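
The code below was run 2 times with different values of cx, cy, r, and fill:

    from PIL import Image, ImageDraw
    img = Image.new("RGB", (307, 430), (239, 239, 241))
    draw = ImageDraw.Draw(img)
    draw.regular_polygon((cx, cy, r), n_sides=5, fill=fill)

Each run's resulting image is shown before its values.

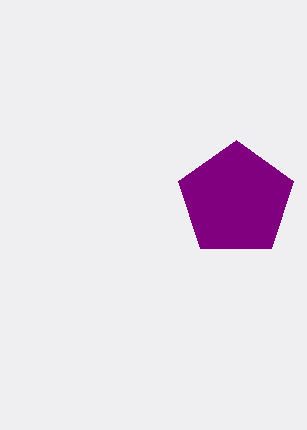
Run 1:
cx = 236; cy = 200; r = 60; fill = 'purple'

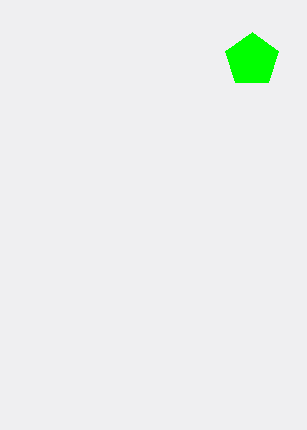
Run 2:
cx = 252; cy = 60; r = 28; fill = 'lime'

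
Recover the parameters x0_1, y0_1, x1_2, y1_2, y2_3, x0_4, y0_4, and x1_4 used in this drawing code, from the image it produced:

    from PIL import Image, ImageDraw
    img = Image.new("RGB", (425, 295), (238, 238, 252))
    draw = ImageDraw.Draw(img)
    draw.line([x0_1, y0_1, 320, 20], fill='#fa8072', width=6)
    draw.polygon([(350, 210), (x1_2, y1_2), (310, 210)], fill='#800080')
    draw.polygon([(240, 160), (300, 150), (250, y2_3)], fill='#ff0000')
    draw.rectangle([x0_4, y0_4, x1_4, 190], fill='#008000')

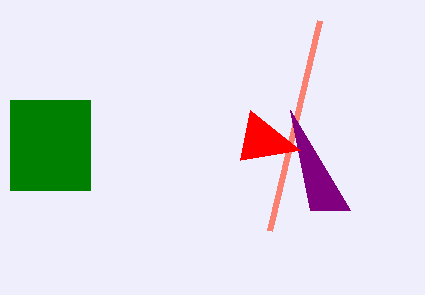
x0_1 = 270
y0_1 = 230
x1_2 = 290
y1_2 = 110
y2_3 = 110
x0_4 = 10
y0_4 = 100
x1_4 = 90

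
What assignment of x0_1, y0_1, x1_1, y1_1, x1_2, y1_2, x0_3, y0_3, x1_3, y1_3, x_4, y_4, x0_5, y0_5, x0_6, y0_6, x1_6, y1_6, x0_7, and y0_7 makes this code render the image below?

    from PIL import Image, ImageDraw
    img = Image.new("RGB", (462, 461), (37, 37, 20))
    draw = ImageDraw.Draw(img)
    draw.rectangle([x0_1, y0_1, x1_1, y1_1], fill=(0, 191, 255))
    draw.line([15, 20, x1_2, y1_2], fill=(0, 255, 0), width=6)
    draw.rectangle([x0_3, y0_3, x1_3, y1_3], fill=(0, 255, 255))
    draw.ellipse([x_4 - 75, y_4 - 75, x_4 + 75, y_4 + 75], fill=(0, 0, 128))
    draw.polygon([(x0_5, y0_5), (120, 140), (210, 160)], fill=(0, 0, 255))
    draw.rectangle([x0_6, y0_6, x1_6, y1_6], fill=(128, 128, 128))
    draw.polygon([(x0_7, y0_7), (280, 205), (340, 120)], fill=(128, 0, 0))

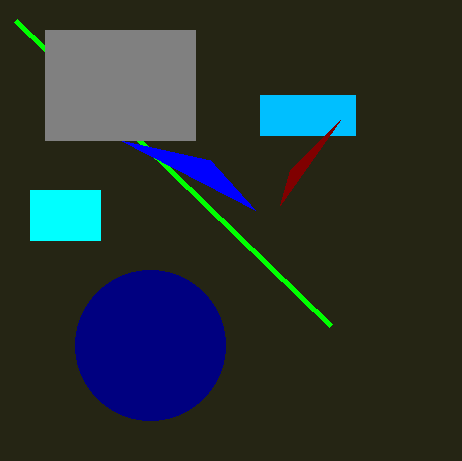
x0_1 = 260, y0_1 = 95, x1_1 = 355, y1_1 = 135, x1_2 = 330, y1_2 = 325, x0_3 = 30, y0_3 = 190, x1_3 = 100, y1_3 = 240, x_4 = 150, y_4 = 345, x0_5 = 255, y0_5 = 210, x0_6 = 45, y0_6 = 30, x1_6 = 195, y1_6 = 140, x0_7 = 290, y0_7 = 170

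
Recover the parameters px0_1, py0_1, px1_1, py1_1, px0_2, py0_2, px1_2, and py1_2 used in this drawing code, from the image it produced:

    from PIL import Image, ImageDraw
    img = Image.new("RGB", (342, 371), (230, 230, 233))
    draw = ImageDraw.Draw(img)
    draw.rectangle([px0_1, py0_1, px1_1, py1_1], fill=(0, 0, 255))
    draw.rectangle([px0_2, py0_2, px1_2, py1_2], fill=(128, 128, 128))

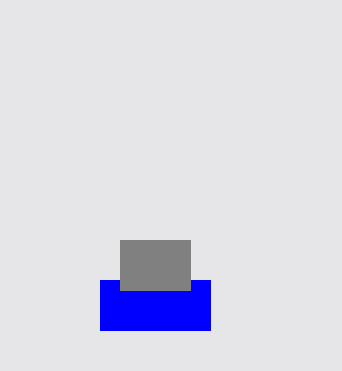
px0_1 = 100, py0_1 = 280, px1_1 = 210, py1_1 = 330, px0_2 = 120, py0_2 = 240, px1_2 = 190, py1_2 = 290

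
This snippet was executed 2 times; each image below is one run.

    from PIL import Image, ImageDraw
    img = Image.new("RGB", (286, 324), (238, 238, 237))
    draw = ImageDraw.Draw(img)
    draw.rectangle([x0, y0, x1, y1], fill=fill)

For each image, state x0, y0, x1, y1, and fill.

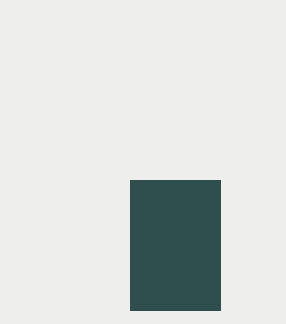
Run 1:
x0 = 130, y0 = 180, x1 = 220, y1 = 310, fill = 'darkslategray'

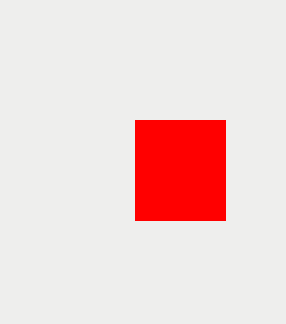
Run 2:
x0 = 135; y0 = 120; x1 = 225; y1 = 220; fill = 'red'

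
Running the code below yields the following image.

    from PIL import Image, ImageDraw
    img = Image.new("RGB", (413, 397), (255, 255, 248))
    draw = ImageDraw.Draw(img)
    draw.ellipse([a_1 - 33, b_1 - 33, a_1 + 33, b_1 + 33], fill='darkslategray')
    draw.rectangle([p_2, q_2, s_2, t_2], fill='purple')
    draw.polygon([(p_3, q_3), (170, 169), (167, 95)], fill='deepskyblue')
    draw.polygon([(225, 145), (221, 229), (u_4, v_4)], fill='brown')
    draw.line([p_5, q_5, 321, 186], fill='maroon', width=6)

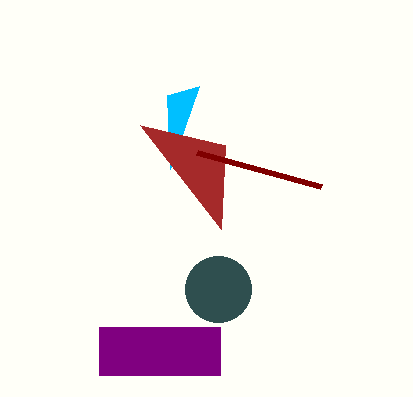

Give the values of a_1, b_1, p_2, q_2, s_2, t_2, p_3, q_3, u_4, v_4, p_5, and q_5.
a_1 = 218
b_1 = 289
p_2 = 99
q_2 = 327
s_2 = 220
t_2 = 375
p_3 = 199
q_3 = 86
u_4 = 140
v_4 = 125
p_5 = 197
q_5 = 152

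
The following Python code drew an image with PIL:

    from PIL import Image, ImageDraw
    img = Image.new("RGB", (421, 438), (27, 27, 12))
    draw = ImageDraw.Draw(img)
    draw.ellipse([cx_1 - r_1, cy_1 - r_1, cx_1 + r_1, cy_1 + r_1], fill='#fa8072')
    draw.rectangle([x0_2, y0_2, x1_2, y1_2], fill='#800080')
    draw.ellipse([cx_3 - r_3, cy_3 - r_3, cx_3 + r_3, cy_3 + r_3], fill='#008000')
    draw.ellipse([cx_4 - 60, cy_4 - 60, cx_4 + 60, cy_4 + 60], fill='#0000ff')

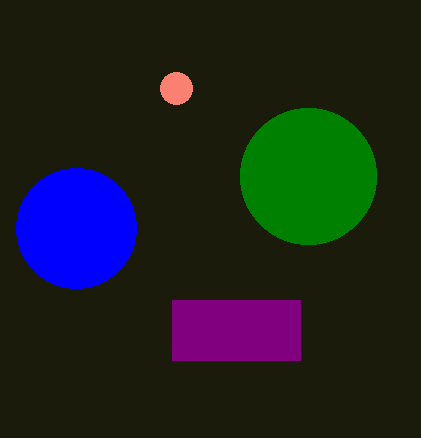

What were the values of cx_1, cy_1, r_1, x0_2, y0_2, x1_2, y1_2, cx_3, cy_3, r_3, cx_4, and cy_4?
cx_1 = 176, cy_1 = 88, r_1 = 16, x0_2 = 172, y0_2 = 300, x1_2 = 300, y1_2 = 360, cx_3 = 308, cy_3 = 176, r_3 = 68, cx_4 = 76, cy_4 = 228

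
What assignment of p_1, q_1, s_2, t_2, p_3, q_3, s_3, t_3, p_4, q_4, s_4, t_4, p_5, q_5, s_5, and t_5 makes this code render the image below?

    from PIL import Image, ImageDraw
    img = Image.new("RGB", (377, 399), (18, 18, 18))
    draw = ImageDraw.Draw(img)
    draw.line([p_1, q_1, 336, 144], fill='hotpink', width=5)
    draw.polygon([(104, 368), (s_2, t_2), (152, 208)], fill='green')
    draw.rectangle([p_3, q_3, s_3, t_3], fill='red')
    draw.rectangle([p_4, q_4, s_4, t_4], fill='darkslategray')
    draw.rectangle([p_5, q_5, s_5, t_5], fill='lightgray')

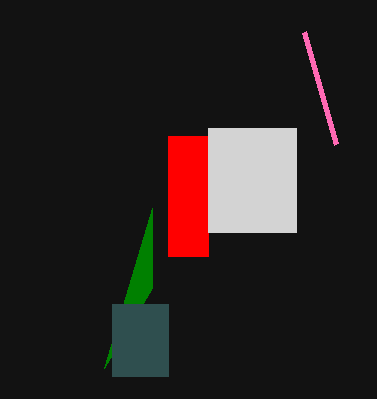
p_1 = 304; q_1 = 32; s_2 = 152; t_2 = 288; p_3 = 168; q_3 = 136; s_3 = 208; t_3 = 256; p_4 = 112; q_4 = 304; s_4 = 168; t_4 = 376; p_5 = 208; q_5 = 128; s_5 = 296; t_5 = 232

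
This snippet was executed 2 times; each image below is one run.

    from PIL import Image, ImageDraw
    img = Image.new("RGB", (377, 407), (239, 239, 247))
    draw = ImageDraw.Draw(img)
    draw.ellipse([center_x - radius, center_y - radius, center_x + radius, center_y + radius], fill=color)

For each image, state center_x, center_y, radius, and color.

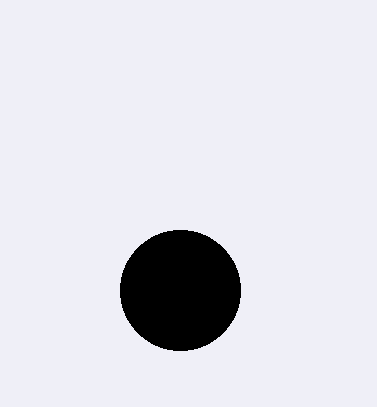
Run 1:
center_x = 180, center_y = 290, radius = 60, color = 'black'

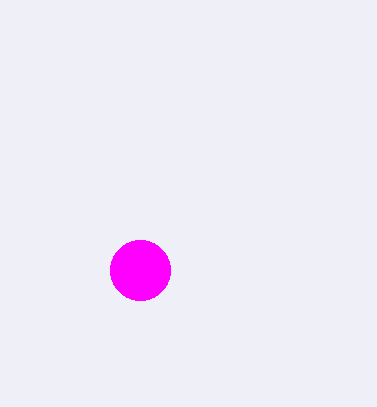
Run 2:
center_x = 140, center_y = 270, radius = 30, color = 'magenta'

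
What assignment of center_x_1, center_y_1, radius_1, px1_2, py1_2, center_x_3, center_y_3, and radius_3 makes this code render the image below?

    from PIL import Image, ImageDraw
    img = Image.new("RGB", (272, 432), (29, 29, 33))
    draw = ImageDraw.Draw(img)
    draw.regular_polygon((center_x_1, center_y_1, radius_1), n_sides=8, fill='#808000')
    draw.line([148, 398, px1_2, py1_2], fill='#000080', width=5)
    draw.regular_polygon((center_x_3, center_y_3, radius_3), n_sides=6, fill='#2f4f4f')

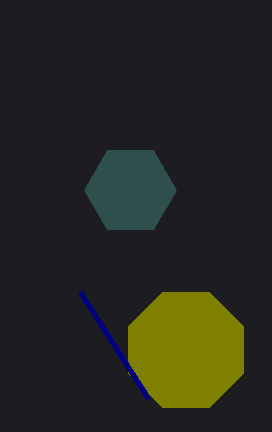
center_x_1 = 186, center_y_1 = 350, radius_1 = 62, px1_2 = 80, py1_2 = 292, center_x_3 = 130, center_y_3 = 190, radius_3 = 46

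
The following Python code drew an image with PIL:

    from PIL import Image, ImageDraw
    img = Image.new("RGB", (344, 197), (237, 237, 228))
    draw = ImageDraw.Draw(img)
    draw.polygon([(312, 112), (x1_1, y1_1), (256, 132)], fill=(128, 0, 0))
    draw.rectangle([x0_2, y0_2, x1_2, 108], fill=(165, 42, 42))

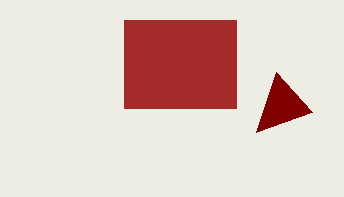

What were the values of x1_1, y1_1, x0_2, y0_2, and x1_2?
x1_1 = 276; y1_1 = 72; x0_2 = 124; y0_2 = 20; x1_2 = 236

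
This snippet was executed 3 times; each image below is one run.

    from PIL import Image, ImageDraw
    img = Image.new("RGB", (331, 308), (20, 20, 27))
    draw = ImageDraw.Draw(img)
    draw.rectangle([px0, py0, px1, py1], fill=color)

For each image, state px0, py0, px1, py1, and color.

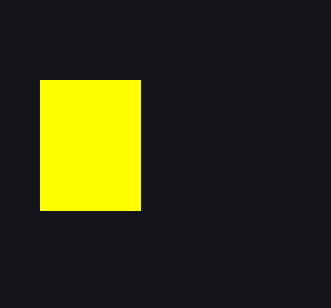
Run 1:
px0 = 40
py0 = 80
px1 = 140
py1 = 210
color = 'yellow'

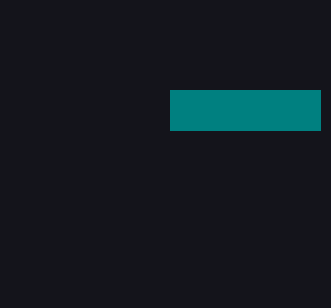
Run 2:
px0 = 170
py0 = 90
px1 = 320
py1 = 130
color = 'teal'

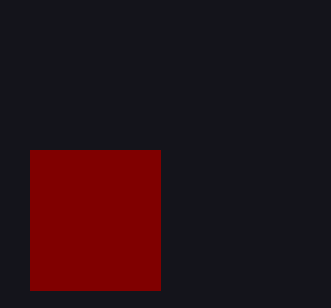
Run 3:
px0 = 30; py0 = 150; px1 = 160; py1 = 290; color = 'maroon'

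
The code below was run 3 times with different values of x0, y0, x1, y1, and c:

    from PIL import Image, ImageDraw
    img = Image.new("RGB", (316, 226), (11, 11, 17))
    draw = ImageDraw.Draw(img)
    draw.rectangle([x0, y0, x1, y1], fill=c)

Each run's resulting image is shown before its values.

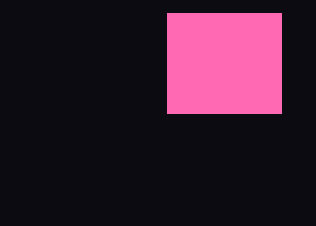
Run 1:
x0 = 167; y0 = 13; x1 = 281; y1 = 113; c = 'hotpink'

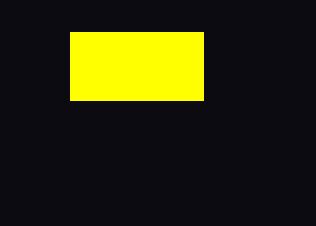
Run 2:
x0 = 70, y0 = 32, x1 = 203, y1 = 100, c = 'yellow'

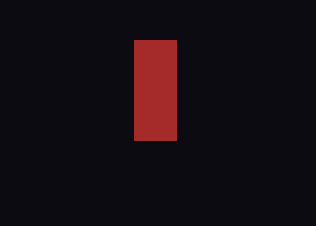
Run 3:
x0 = 134
y0 = 40
x1 = 176
y1 = 140
c = 'brown'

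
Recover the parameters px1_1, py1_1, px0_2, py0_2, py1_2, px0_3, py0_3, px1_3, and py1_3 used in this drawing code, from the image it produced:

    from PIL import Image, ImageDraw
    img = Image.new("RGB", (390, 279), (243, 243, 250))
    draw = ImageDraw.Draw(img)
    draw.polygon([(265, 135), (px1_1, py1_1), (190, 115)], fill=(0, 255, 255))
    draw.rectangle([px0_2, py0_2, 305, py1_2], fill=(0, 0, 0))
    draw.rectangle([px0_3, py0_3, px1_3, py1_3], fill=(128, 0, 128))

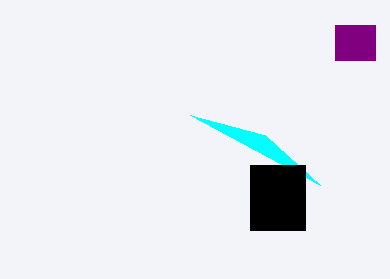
px1_1 = 320, py1_1 = 185, px0_2 = 250, py0_2 = 165, py1_2 = 230, px0_3 = 335, py0_3 = 25, px1_3 = 375, py1_3 = 60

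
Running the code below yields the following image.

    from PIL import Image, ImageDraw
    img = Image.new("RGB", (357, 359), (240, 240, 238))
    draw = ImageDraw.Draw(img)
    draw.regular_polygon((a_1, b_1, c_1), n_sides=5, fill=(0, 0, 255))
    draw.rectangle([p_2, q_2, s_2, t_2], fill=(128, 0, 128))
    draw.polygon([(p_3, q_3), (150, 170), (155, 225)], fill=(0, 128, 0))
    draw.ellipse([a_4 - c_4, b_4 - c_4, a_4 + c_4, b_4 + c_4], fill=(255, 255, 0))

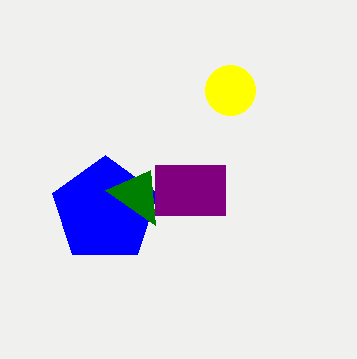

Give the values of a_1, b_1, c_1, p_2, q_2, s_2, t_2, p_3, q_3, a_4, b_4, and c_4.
a_1 = 105; b_1 = 210; c_1 = 55; p_2 = 155; q_2 = 165; s_2 = 225; t_2 = 215; p_3 = 105; q_3 = 190; a_4 = 230; b_4 = 90; c_4 = 25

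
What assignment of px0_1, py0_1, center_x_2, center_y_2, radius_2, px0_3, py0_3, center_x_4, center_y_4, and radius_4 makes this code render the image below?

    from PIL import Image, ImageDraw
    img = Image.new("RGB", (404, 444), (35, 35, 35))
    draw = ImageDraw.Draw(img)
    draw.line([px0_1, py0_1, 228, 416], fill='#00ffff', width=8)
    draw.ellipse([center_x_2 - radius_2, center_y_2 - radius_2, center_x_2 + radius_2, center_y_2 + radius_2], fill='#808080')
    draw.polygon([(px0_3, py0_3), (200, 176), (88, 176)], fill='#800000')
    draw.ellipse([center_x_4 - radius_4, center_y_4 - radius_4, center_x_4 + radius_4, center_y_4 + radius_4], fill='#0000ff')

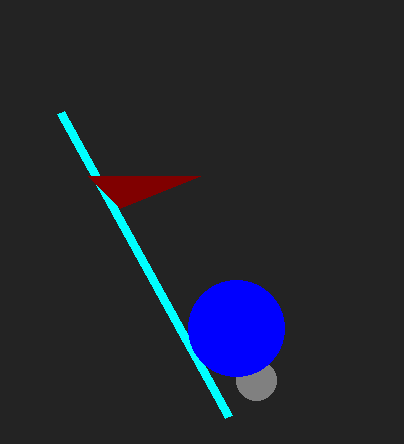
px0_1 = 60
py0_1 = 112
center_x_2 = 256
center_y_2 = 380
radius_2 = 20
px0_3 = 120
py0_3 = 208
center_x_4 = 236
center_y_4 = 328
radius_4 = 48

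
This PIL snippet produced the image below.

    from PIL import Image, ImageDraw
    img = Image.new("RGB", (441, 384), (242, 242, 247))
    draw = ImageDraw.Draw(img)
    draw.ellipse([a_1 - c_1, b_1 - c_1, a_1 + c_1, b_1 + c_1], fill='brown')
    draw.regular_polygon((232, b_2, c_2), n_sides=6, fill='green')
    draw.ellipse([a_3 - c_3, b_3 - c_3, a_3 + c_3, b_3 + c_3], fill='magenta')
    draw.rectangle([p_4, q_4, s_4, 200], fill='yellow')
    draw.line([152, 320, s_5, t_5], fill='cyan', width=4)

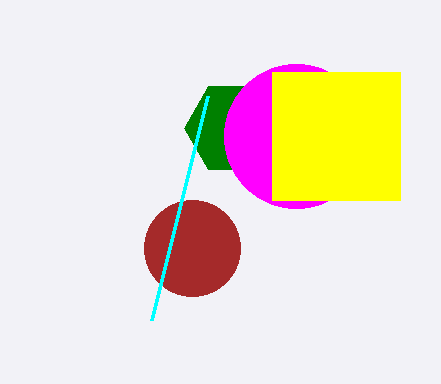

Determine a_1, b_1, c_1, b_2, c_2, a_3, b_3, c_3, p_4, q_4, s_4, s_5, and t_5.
a_1 = 192
b_1 = 248
c_1 = 48
b_2 = 128
c_2 = 48
a_3 = 296
b_3 = 136
c_3 = 72
p_4 = 272
q_4 = 72
s_4 = 400
s_5 = 208
t_5 = 96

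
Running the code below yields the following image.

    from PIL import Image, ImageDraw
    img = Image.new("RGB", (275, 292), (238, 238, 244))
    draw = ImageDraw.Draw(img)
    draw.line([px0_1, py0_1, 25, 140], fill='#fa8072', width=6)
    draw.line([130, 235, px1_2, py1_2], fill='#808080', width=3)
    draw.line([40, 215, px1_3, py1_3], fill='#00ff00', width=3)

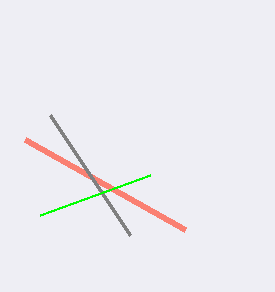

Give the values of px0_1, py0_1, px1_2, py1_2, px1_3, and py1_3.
px0_1 = 185
py0_1 = 230
px1_2 = 50
py1_2 = 115
px1_3 = 150
py1_3 = 175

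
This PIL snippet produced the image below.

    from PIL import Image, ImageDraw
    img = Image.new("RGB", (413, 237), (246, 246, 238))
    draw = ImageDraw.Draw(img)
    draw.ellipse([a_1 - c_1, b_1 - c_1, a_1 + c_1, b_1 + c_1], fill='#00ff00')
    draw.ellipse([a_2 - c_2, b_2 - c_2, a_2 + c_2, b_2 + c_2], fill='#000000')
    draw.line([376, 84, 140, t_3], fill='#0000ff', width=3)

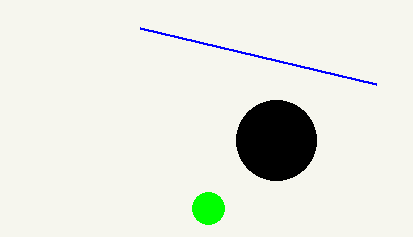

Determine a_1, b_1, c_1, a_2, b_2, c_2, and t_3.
a_1 = 208; b_1 = 208; c_1 = 16; a_2 = 276; b_2 = 140; c_2 = 40; t_3 = 28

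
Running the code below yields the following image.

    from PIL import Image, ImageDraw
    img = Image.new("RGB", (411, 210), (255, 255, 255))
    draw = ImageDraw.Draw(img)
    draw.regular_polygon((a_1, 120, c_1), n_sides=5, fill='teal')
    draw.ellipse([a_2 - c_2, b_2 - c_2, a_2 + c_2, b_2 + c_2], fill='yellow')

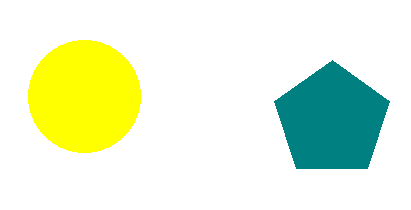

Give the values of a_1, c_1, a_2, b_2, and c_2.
a_1 = 332; c_1 = 60; a_2 = 84; b_2 = 96; c_2 = 56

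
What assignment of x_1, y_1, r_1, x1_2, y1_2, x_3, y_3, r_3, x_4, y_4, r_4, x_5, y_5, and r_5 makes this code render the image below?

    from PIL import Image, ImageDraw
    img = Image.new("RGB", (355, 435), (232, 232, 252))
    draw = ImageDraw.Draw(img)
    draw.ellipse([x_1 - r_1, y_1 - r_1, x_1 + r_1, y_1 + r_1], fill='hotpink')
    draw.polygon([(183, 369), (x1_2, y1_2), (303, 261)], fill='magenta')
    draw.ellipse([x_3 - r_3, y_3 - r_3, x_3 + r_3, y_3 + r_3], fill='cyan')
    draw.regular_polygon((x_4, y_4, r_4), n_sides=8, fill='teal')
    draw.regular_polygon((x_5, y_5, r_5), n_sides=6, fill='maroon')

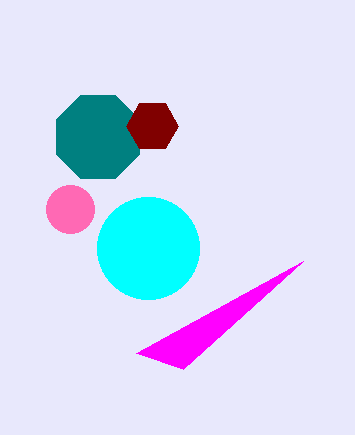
x_1 = 70, y_1 = 209, r_1 = 24, x1_2 = 136, y1_2 = 353, x_3 = 148, y_3 = 248, r_3 = 51, x_4 = 98, y_4 = 137, r_4 = 45, x_5 = 152, y_5 = 126, r_5 = 26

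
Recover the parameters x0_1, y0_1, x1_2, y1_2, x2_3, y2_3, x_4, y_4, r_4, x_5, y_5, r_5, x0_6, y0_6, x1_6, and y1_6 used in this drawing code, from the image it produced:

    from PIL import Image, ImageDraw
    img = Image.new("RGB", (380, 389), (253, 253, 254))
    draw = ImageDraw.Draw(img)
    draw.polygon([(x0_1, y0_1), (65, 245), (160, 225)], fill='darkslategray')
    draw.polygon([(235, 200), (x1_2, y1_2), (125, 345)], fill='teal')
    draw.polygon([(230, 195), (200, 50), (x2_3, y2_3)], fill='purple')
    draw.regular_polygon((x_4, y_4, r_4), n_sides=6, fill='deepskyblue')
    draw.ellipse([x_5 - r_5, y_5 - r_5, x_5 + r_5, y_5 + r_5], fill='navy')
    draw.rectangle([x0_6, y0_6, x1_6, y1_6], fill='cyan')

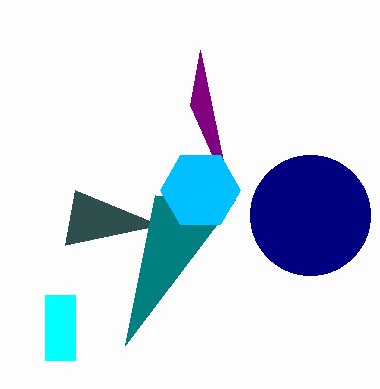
x0_1 = 75
y0_1 = 190
x1_2 = 155
y1_2 = 195
x2_3 = 190
y2_3 = 105
x_4 = 200
y_4 = 190
r_4 = 40
x_5 = 310
y_5 = 215
r_5 = 60
x0_6 = 45
y0_6 = 295
x1_6 = 75
y1_6 = 360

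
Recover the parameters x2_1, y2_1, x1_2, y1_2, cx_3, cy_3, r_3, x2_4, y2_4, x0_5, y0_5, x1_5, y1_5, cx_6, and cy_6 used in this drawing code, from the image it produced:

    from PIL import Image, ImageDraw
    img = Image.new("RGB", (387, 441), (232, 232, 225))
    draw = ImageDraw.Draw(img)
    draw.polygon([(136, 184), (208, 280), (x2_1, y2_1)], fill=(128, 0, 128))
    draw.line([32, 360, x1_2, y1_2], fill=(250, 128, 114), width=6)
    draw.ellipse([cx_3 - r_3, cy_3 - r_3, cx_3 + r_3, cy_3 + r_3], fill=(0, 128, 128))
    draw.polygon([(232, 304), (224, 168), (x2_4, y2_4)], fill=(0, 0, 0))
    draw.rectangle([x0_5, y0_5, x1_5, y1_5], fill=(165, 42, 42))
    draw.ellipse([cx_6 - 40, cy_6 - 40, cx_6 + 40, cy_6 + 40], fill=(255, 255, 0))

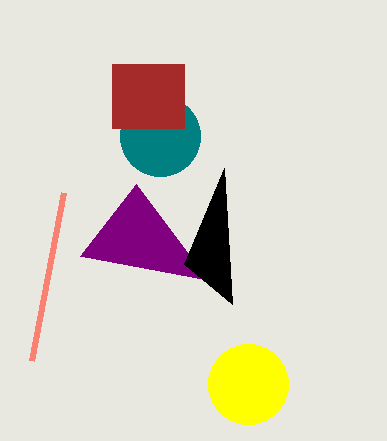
x2_1 = 80
y2_1 = 256
x1_2 = 64
y1_2 = 192
cx_3 = 160
cy_3 = 136
r_3 = 40
x2_4 = 184
y2_4 = 264
x0_5 = 112
y0_5 = 64
x1_5 = 184
y1_5 = 128
cx_6 = 248
cy_6 = 384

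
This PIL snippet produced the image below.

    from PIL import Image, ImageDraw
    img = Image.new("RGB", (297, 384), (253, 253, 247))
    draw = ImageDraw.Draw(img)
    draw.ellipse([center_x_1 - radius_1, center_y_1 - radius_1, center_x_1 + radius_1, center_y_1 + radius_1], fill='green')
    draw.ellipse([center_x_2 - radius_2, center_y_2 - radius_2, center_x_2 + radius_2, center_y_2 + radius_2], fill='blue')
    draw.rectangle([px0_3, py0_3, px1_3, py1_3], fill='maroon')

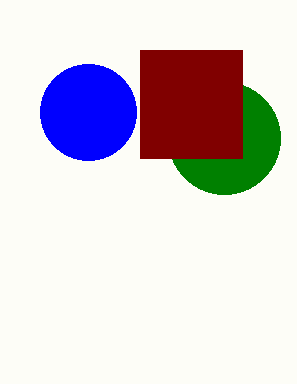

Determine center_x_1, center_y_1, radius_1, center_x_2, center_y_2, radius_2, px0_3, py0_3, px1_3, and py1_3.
center_x_1 = 224, center_y_1 = 138, radius_1 = 56, center_x_2 = 88, center_y_2 = 112, radius_2 = 48, px0_3 = 140, py0_3 = 50, px1_3 = 242, py1_3 = 158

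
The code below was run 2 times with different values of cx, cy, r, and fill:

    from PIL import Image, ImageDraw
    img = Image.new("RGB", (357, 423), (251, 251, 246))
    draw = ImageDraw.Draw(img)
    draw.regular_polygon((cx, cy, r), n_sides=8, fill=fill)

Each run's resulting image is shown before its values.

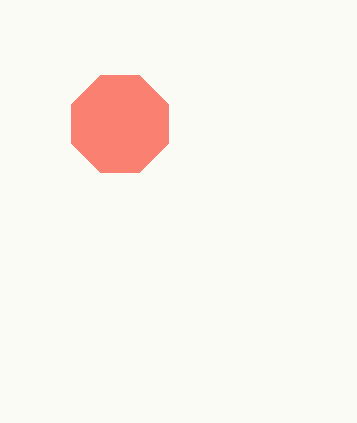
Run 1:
cx = 120, cy = 124, r = 52, fill = 'salmon'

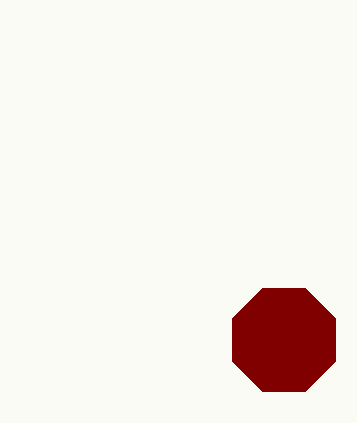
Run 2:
cx = 284; cy = 340; r = 56; fill = 'maroon'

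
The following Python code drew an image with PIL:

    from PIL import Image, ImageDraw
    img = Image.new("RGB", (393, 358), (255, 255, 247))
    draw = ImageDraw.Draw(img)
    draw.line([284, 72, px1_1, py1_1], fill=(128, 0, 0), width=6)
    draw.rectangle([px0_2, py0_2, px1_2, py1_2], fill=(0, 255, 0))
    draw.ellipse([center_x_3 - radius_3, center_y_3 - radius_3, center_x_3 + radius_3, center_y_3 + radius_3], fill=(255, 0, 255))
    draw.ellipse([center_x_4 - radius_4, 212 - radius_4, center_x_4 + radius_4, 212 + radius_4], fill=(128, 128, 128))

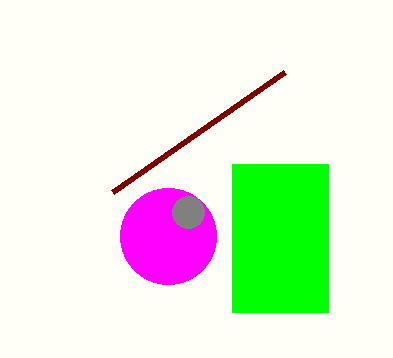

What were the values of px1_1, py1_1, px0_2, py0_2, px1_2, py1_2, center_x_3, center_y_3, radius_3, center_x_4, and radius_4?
px1_1 = 112; py1_1 = 192; px0_2 = 232; py0_2 = 164; px1_2 = 328; py1_2 = 312; center_x_3 = 168; center_y_3 = 236; radius_3 = 48; center_x_4 = 188; radius_4 = 16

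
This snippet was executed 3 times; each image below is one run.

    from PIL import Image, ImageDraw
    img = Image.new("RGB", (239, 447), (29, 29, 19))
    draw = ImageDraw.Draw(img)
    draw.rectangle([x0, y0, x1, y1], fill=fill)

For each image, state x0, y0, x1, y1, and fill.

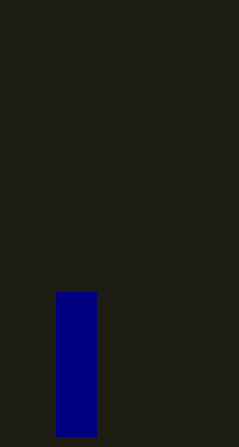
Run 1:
x0 = 56, y0 = 292, x1 = 96, y1 = 436, fill = 'navy'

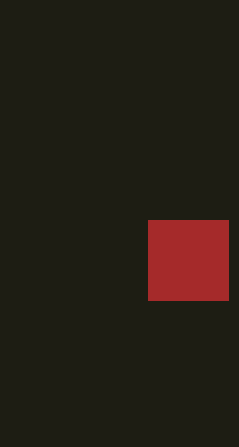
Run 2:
x0 = 148; y0 = 220; x1 = 228; y1 = 300; fill = 'brown'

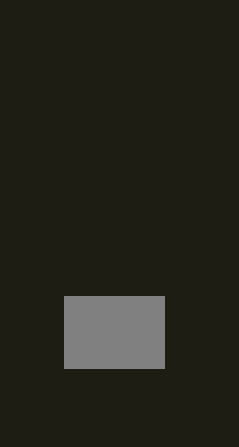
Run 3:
x0 = 64
y0 = 296
x1 = 164
y1 = 368
fill = 'gray'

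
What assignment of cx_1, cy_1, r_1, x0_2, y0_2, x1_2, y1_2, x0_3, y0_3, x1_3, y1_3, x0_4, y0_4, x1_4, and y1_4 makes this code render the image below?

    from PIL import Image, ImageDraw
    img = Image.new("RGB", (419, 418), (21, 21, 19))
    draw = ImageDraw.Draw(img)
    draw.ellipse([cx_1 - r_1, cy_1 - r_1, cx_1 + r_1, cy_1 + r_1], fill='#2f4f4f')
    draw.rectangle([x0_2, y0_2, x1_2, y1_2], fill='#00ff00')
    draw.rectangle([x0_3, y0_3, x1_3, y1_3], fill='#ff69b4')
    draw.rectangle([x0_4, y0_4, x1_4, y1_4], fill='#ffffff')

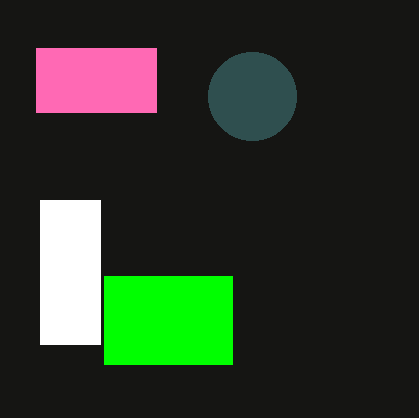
cx_1 = 252; cy_1 = 96; r_1 = 44; x0_2 = 104; y0_2 = 276; x1_2 = 232; y1_2 = 364; x0_3 = 36; y0_3 = 48; x1_3 = 156; y1_3 = 112; x0_4 = 40; y0_4 = 200; x1_4 = 100; y1_4 = 344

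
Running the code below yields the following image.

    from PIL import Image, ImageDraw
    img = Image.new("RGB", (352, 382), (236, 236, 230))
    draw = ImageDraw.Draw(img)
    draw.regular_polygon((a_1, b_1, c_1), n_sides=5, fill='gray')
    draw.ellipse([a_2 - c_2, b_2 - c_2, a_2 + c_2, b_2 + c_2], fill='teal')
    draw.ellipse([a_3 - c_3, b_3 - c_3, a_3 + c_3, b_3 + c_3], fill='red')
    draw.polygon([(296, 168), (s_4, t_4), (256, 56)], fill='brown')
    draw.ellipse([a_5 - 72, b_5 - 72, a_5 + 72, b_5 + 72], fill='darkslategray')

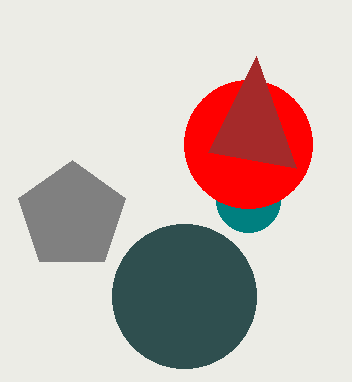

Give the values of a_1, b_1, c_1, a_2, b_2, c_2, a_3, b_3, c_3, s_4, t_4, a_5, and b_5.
a_1 = 72; b_1 = 216; c_1 = 56; a_2 = 248; b_2 = 200; c_2 = 32; a_3 = 248; b_3 = 144; c_3 = 64; s_4 = 208; t_4 = 152; a_5 = 184; b_5 = 296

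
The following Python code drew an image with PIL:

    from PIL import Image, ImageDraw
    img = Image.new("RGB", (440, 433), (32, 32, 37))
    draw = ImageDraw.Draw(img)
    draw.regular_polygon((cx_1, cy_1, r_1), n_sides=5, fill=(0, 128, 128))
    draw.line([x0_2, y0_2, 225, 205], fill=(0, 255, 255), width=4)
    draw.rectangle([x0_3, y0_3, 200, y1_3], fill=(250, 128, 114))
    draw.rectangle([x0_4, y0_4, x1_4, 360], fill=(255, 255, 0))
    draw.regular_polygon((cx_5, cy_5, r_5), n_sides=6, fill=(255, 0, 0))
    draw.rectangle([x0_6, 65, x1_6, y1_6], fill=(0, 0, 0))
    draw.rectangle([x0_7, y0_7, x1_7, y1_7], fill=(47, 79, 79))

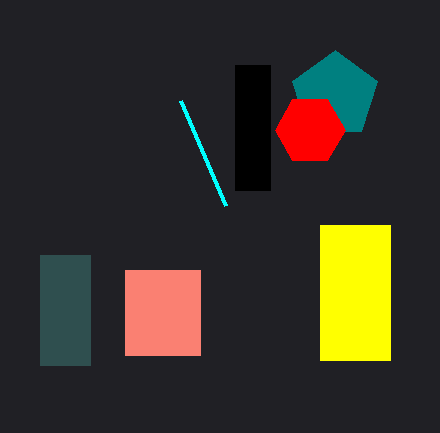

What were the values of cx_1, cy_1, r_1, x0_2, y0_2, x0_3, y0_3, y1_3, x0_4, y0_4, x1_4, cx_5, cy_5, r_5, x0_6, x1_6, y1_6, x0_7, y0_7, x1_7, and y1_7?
cx_1 = 335; cy_1 = 95; r_1 = 45; x0_2 = 180; y0_2 = 100; x0_3 = 125; y0_3 = 270; y1_3 = 355; x0_4 = 320; y0_4 = 225; x1_4 = 390; cx_5 = 310; cy_5 = 130; r_5 = 35; x0_6 = 235; x1_6 = 270; y1_6 = 190; x0_7 = 40; y0_7 = 255; x1_7 = 90; y1_7 = 365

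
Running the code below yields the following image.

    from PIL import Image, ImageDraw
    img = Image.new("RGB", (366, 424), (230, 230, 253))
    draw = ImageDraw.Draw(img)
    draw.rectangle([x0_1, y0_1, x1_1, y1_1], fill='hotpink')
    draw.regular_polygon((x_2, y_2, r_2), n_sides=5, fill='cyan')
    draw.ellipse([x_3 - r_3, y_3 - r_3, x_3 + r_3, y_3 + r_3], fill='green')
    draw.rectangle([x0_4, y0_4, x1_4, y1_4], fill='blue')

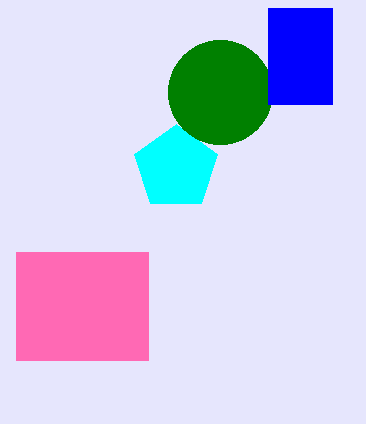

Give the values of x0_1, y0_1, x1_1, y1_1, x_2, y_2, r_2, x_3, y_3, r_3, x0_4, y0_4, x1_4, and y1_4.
x0_1 = 16
y0_1 = 252
x1_1 = 148
y1_1 = 360
x_2 = 176
y_2 = 168
r_2 = 44
x_3 = 220
y_3 = 92
r_3 = 52
x0_4 = 268
y0_4 = 8
x1_4 = 332
y1_4 = 104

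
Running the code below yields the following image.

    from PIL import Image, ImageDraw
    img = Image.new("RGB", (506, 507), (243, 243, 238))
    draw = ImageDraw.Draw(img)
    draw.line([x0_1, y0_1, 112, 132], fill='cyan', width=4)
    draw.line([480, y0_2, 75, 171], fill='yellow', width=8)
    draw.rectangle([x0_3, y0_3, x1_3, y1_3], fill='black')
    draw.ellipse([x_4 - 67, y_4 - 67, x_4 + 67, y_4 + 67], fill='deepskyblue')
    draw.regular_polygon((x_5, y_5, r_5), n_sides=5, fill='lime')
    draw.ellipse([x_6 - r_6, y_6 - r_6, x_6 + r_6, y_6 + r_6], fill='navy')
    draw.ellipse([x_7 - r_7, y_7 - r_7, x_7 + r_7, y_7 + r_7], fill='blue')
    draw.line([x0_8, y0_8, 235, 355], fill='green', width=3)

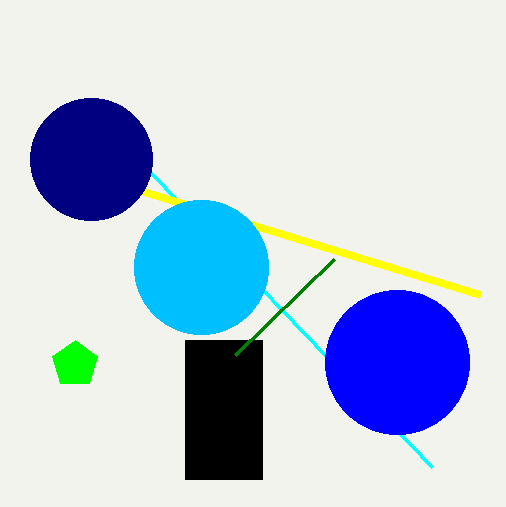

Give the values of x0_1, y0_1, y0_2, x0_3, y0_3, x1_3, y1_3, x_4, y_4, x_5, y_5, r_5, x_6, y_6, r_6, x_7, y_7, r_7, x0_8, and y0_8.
x0_1 = 432; y0_1 = 467; y0_2 = 295; x0_3 = 185; y0_3 = 340; x1_3 = 262; y1_3 = 479; x_4 = 201; y_4 = 267; x_5 = 75; y_5 = 364; r_5 = 24; x_6 = 91; y_6 = 159; r_6 = 61; x_7 = 397; y_7 = 362; r_7 = 72; x0_8 = 334; y0_8 = 259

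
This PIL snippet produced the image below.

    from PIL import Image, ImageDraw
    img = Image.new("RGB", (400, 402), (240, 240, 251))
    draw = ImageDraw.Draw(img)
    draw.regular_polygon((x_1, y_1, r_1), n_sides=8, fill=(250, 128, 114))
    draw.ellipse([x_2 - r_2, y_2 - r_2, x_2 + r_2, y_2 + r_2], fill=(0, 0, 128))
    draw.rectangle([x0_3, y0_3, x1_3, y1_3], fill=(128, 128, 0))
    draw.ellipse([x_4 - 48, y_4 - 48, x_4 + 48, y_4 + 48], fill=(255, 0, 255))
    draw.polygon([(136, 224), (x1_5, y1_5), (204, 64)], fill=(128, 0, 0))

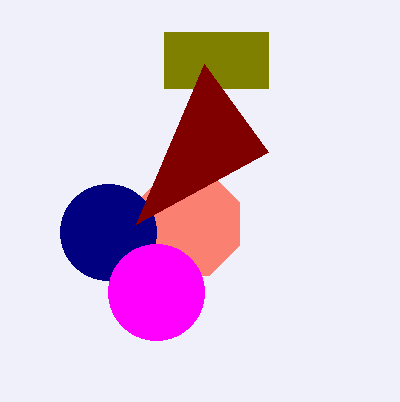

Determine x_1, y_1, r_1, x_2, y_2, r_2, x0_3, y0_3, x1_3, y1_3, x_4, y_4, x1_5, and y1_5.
x_1 = 188
y_1 = 224
r_1 = 56
x_2 = 108
y_2 = 232
r_2 = 48
x0_3 = 164
y0_3 = 32
x1_3 = 268
y1_3 = 88
x_4 = 156
y_4 = 292
x1_5 = 268
y1_5 = 152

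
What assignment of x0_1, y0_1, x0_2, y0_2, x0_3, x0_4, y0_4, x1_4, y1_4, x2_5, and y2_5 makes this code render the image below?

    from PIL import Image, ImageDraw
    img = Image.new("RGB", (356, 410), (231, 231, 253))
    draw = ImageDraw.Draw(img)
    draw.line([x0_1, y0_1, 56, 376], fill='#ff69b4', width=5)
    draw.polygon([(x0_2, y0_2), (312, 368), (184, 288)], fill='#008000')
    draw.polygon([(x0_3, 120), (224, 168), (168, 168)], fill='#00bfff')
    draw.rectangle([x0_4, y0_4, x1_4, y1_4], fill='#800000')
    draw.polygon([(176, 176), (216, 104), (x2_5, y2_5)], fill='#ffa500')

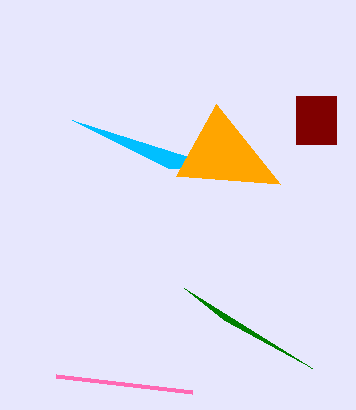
x0_1 = 192, y0_1 = 392, x0_2 = 224, y0_2 = 320, x0_3 = 72, x0_4 = 296, y0_4 = 96, x1_4 = 336, y1_4 = 144, x2_5 = 280, y2_5 = 184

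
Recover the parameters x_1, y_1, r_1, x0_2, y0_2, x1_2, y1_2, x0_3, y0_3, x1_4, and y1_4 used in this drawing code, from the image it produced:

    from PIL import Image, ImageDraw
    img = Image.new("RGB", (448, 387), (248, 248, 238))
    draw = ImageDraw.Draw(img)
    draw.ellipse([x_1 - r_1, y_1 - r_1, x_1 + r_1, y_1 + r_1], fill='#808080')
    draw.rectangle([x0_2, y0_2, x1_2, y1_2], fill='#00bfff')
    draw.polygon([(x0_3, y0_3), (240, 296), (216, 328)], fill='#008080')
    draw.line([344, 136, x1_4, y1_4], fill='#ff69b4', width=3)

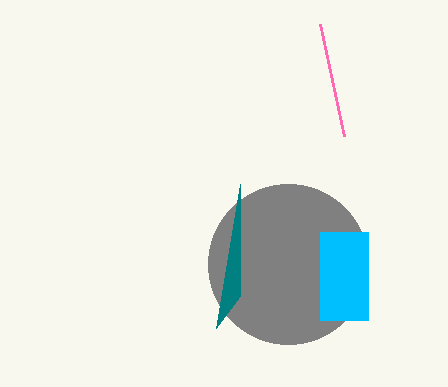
x_1 = 288; y_1 = 264; r_1 = 80; x0_2 = 320; y0_2 = 232; x1_2 = 368; y1_2 = 320; x0_3 = 240; y0_3 = 184; x1_4 = 320; y1_4 = 24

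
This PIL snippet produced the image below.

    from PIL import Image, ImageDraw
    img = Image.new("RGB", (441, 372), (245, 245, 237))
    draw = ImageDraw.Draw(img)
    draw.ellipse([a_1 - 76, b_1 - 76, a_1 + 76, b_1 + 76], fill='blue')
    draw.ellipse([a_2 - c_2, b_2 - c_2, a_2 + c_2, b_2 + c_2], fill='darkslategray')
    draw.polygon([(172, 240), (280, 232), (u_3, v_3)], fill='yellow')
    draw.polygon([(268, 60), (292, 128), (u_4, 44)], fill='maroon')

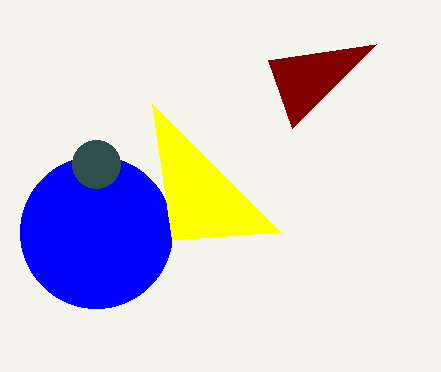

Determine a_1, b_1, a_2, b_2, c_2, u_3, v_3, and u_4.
a_1 = 96
b_1 = 232
a_2 = 96
b_2 = 164
c_2 = 24
u_3 = 152
v_3 = 104
u_4 = 376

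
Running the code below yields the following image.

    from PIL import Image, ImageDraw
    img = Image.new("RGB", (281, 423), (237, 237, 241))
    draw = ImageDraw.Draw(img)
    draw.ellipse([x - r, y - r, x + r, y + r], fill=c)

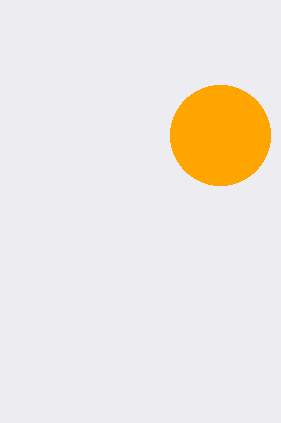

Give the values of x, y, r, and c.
x = 220
y = 135
r = 50
c = 'orange'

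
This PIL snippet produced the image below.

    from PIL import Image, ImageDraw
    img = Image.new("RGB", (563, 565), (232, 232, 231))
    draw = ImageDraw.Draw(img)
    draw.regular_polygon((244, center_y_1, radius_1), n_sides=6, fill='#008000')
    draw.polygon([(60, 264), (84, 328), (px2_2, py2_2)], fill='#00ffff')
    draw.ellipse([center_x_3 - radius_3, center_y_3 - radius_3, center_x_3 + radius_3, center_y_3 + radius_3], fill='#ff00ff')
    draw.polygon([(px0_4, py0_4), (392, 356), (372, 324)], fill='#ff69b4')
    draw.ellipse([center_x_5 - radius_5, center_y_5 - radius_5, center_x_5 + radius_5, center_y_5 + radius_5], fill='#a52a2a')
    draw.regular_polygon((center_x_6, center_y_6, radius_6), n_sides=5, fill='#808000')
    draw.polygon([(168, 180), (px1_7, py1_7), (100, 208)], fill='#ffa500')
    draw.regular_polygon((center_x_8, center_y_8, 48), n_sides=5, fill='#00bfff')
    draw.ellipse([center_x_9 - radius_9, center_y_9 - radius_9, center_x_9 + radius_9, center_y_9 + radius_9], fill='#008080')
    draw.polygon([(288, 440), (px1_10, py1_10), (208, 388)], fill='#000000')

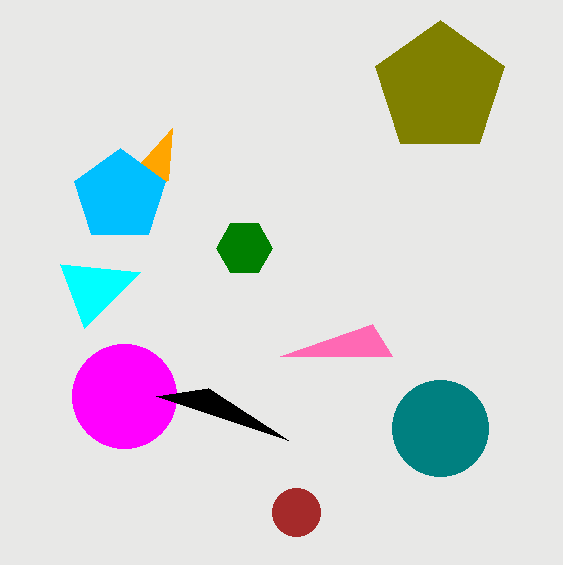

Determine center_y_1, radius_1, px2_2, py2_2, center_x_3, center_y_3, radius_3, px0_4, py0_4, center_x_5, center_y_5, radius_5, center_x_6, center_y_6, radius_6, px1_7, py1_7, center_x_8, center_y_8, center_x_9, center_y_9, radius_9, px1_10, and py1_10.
center_y_1 = 248
radius_1 = 28
px2_2 = 140
py2_2 = 272
center_x_3 = 124
center_y_3 = 396
radius_3 = 52
px0_4 = 280
py0_4 = 356
center_x_5 = 296
center_y_5 = 512
radius_5 = 24
center_x_6 = 440
center_y_6 = 88
radius_6 = 68
px1_7 = 172
py1_7 = 128
center_x_8 = 120
center_y_8 = 196
center_x_9 = 440
center_y_9 = 428
radius_9 = 48
px1_10 = 156
py1_10 = 396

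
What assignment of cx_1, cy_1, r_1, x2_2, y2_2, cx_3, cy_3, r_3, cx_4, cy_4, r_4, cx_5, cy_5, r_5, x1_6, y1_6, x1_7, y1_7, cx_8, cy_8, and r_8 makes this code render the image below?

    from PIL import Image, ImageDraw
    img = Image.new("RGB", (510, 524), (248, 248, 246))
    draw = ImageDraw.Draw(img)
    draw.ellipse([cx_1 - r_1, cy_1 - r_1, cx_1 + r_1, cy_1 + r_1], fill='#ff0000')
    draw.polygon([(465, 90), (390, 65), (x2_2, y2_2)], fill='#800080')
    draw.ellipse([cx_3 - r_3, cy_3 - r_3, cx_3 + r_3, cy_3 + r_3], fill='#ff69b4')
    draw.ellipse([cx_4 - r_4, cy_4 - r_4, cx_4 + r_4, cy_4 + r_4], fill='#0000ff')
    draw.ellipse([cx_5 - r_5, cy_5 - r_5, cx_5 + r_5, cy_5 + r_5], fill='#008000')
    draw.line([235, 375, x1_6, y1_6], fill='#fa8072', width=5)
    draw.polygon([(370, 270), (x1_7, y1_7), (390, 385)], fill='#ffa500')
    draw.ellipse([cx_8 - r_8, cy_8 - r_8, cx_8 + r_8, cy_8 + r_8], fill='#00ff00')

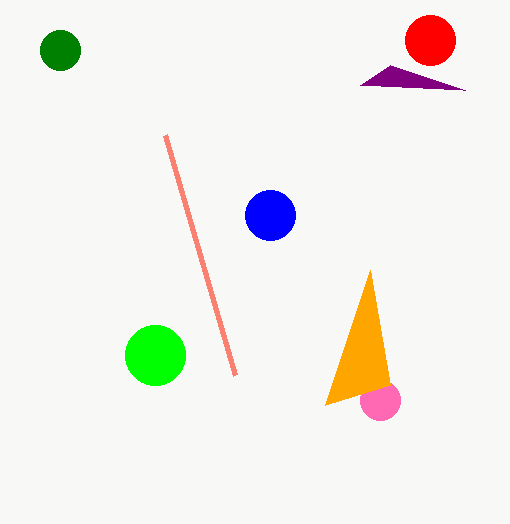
cx_1 = 430, cy_1 = 40, r_1 = 25, x2_2 = 360, y2_2 = 85, cx_3 = 380, cy_3 = 400, r_3 = 20, cx_4 = 270, cy_4 = 215, r_4 = 25, cx_5 = 60, cy_5 = 50, r_5 = 20, x1_6 = 165, y1_6 = 135, x1_7 = 325, y1_7 = 405, cx_8 = 155, cy_8 = 355, r_8 = 30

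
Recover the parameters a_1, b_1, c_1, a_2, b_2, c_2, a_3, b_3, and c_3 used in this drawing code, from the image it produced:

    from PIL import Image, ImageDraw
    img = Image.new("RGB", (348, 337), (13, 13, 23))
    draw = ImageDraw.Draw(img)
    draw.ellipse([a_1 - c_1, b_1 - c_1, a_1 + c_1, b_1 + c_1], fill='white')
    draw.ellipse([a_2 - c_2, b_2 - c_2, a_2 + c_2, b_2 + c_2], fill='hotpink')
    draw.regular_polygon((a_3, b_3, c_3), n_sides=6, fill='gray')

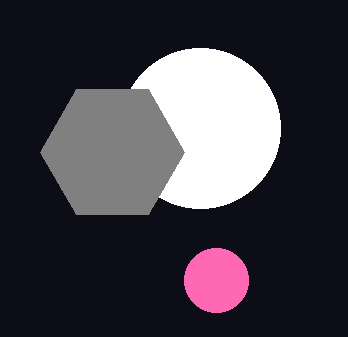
a_1 = 200, b_1 = 128, c_1 = 80, a_2 = 216, b_2 = 280, c_2 = 32, a_3 = 112, b_3 = 152, c_3 = 72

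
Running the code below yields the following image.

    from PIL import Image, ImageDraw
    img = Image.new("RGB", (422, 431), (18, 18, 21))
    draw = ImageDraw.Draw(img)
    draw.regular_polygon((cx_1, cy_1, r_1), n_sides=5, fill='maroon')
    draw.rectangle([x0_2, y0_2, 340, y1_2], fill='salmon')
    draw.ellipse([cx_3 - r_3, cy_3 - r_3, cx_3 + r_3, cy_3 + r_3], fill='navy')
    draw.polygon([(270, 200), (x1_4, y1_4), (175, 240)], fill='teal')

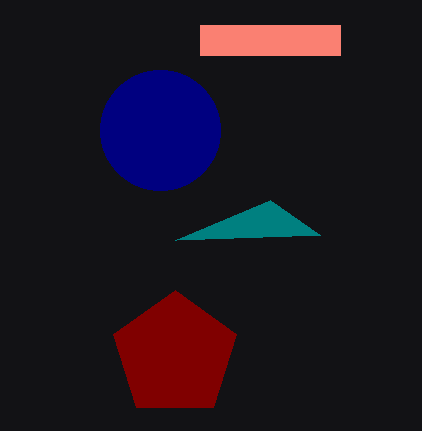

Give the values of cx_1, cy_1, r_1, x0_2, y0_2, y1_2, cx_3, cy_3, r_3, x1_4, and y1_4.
cx_1 = 175, cy_1 = 355, r_1 = 65, x0_2 = 200, y0_2 = 25, y1_2 = 55, cx_3 = 160, cy_3 = 130, r_3 = 60, x1_4 = 320, y1_4 = 235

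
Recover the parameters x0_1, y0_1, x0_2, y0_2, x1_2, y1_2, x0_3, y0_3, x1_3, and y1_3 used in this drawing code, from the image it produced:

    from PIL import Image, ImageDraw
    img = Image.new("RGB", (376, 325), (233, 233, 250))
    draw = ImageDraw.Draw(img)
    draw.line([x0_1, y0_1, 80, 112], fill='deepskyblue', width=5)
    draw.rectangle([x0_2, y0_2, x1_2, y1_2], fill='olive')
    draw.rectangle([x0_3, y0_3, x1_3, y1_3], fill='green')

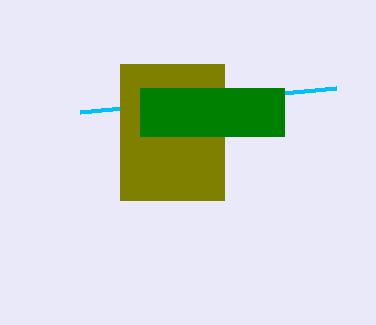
x0_1 = 336; y0_1 = 88; x0_2 = 120; y0_2 = 64; x1_2 = 224; y1_2 = 200; x0_3 = 140; y0_3 = 88; x1_3 = 284; y1_3 = 136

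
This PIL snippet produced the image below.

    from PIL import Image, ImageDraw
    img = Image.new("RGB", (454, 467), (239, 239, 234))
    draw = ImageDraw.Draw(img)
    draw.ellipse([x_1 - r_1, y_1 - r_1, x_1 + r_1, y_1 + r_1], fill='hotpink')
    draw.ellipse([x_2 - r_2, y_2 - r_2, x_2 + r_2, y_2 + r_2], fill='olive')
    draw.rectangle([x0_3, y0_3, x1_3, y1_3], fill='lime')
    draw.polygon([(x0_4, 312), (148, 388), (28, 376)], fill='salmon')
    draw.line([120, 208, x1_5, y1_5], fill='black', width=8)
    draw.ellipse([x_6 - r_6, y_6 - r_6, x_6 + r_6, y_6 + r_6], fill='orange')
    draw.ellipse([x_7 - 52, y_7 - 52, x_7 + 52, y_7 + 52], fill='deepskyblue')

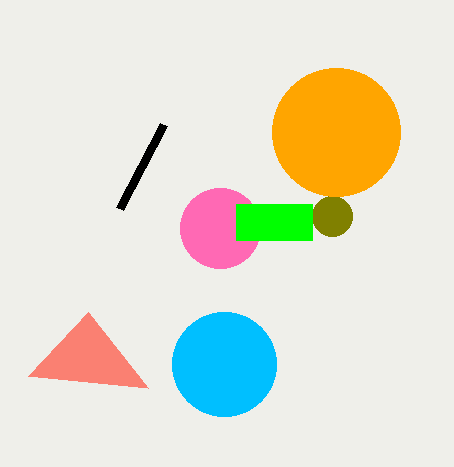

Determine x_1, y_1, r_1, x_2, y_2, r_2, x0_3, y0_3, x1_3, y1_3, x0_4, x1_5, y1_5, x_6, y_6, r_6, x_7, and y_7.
x_1 = 220, y_1 = 228, r_1 = 40, x_2 = 332, y_2 = 216, r_2 = 20, x0_3 = 236, y0_3 = 204, x1_3 = 312, y1_3 = 240, x0_4 = 88, x1_5 = 164, y1_5 = 124, x_6 = 336, y_6 = 132, r_6 = 64, x_7 = 224, y_7 = 364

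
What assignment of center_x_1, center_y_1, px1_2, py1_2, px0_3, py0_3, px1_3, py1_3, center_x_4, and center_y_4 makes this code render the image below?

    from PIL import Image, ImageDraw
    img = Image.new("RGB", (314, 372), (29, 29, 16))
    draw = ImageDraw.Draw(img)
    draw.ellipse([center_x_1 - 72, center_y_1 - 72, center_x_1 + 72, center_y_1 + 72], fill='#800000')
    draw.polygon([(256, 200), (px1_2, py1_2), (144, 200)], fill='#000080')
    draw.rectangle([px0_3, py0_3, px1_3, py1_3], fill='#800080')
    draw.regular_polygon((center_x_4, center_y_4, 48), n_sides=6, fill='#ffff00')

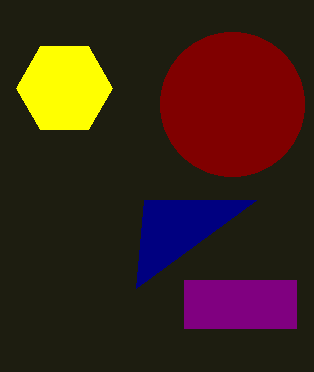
center_x_1 = 232, center_y_1 = 104, px1_2 = 136, py1_2 = 288, px0_3 = 184, py0_3 = 280, px1_3 = 296, py1_3 = 328, center_x_4 = 64, center_y_4 = 88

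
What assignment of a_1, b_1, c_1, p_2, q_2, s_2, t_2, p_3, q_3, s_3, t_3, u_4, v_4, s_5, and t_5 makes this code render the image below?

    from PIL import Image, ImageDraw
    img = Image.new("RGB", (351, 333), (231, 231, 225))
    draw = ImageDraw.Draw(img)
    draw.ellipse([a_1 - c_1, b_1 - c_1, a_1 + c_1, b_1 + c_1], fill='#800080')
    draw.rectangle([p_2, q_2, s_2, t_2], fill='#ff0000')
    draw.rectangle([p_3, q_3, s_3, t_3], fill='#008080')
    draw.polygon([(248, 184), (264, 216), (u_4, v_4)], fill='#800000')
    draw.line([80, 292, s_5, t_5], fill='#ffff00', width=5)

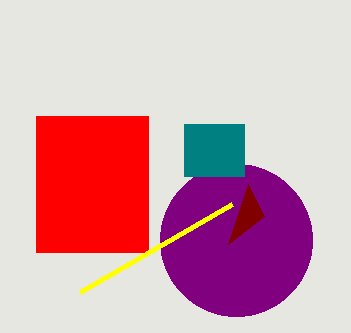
a_1 = 236, b_1 = 240, c_1 = 76, p_2 = 36, q_2 = 116, s_2 = 148, t_2 = 252, p_3 = 184, q_3 = 124, s_3 = 244, t_3 = 176, u_4 = 228, v_4 = 244, s_5 = 232, t_5 = 204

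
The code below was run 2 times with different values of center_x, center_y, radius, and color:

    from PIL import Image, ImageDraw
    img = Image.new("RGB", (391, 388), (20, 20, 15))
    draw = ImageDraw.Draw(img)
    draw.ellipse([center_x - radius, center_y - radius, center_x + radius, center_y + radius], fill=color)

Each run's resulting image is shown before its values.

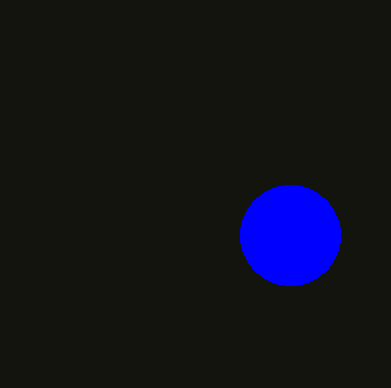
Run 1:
center_x = 290; center_y = 235; radius = 50; color = 'blue'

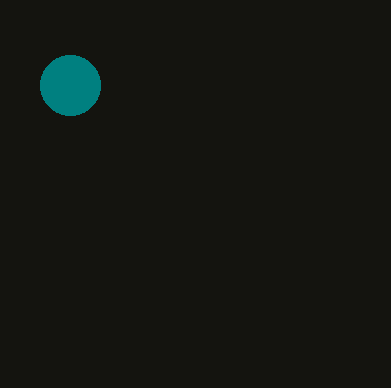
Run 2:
center_x = 70; center_y = 85; radius = 30; color = 'teal'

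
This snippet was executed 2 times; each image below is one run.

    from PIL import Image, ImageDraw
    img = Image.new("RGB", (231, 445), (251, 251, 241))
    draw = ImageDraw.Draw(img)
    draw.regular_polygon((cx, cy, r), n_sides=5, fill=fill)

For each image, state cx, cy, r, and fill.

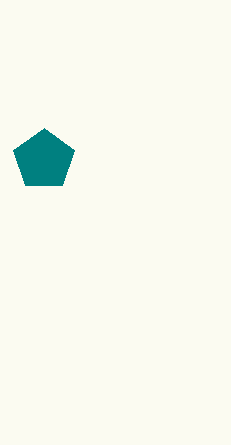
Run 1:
cx = 44; cy = 160; r = 32; fill = 'teal'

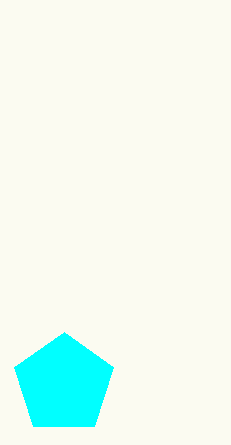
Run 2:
cx = 64; cy = 384; r = 52; fill = 'cyan'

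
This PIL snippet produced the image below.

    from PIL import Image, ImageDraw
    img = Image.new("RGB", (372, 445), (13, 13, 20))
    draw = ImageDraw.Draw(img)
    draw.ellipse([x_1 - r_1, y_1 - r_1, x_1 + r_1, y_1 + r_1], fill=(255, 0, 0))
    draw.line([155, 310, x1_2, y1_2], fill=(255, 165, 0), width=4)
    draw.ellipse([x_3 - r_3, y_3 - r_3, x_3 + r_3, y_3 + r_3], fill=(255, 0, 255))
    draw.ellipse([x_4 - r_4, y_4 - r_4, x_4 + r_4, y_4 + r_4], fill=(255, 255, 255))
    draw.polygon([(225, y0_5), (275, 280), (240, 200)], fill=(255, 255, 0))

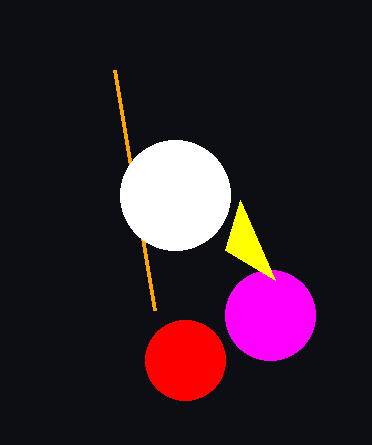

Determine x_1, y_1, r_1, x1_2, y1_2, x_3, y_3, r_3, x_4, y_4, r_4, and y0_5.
x_1 = 185, y_1 = 360, r_1 = 40, x1_2 = 115, y1_2 = 70, x_3 = 270, y_3 = 315, r_3 = 45, x_4 = 175, y_4 = 195, r_4 = 55, y0_5 = 250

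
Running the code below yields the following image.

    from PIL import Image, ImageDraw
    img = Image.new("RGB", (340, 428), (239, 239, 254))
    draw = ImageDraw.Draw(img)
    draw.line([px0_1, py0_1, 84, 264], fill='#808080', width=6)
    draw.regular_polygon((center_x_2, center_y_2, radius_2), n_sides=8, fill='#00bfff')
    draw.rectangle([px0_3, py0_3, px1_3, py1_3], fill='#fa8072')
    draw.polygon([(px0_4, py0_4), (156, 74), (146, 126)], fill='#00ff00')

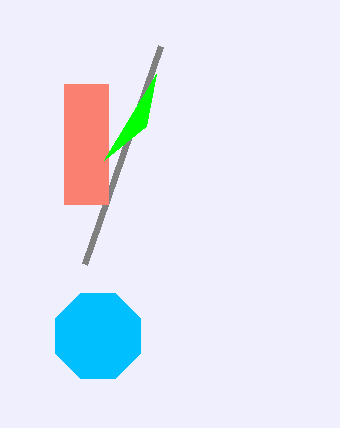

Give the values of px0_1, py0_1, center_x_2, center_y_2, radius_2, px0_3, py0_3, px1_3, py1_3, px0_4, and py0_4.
px0_1 = 160
py0_1 = 46
center_x_2 = 98
center_y_2 = 336
radius_2 = 46
px0_3 = 64
py0_3 = 84
px1_3 = 108
py1_3 = 204
px0_4 = 104
py0_4 = 160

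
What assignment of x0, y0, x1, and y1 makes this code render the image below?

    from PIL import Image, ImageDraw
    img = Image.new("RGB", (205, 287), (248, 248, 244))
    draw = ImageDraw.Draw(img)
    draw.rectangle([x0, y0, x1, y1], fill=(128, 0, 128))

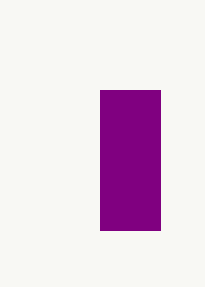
x0 = 100
y0 = 90
x1 = 160
y1 = 230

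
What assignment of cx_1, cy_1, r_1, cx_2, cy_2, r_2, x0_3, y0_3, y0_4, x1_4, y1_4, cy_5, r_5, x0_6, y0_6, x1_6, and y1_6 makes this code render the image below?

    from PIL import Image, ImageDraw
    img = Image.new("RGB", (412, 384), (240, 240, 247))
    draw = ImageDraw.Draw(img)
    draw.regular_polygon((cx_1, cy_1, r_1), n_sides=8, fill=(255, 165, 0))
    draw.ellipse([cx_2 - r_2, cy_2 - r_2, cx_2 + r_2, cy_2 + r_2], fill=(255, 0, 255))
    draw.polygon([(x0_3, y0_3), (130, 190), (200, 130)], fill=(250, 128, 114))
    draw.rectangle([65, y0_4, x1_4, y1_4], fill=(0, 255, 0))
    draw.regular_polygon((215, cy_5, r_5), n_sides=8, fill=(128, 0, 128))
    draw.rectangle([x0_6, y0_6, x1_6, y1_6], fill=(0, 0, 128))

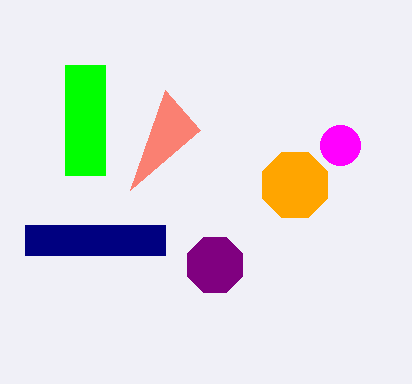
cx_1 = 295; cy_1 = 185; r_1 = 35; cx_2 = 340; cy_2 = 145; r_2 = 20; x0_3 = 165; y0_3 = 90; y0_4 = 65; x1_4 = 105; y1_4 = 175; cy_5 = 265; r_5 = 30; x0_6 = 25; y0_6 = 225; x1_6 = 165; y1_6 = 255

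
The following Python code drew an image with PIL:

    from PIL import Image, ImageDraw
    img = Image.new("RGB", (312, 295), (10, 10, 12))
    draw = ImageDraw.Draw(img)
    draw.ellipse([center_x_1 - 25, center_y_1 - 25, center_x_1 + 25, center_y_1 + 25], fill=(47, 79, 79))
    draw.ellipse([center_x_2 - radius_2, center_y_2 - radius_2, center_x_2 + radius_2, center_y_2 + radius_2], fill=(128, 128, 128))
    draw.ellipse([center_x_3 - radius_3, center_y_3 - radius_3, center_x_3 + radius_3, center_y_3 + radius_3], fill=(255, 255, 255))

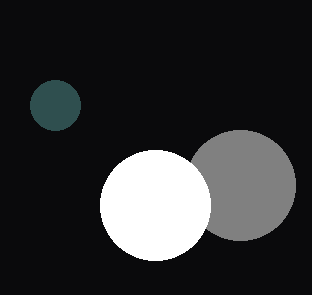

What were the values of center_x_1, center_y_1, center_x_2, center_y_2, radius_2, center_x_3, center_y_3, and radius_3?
center_x_1 = 55
center_y_1 = 105
center_x_2 = 240
center_y_2 = 185
radius_2 = 55
center_x_3 = 155
center_y_3 = 205
radius_3 = 55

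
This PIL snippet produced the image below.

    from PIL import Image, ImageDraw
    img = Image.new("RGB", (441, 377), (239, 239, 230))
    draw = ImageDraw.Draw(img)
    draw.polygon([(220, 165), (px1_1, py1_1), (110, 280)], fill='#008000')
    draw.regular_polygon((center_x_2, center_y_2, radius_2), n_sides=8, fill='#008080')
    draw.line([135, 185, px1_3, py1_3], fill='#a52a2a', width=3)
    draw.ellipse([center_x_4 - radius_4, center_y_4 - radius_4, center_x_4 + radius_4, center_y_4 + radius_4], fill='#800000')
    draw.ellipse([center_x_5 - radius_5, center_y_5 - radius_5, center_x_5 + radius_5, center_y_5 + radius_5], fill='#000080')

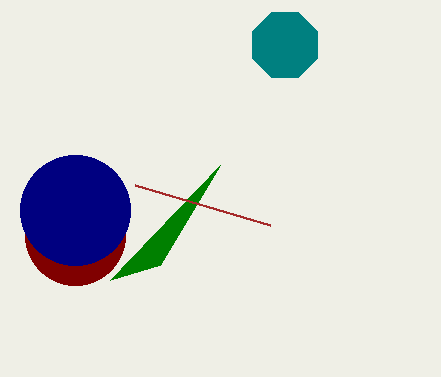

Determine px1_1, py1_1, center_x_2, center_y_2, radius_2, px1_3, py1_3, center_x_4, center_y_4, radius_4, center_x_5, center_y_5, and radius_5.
px1_1 = 160, py1_1 = 265, center_x_2 = 285, center_y_2 = 45, radius_2 = 35, px1_3 = 270, py1_3 = 225, center_x_4 = 75, center_y_4 = 235, radius_4 = 50, center_x_5 = 75, center_y_5 = 210, radius_5 = 55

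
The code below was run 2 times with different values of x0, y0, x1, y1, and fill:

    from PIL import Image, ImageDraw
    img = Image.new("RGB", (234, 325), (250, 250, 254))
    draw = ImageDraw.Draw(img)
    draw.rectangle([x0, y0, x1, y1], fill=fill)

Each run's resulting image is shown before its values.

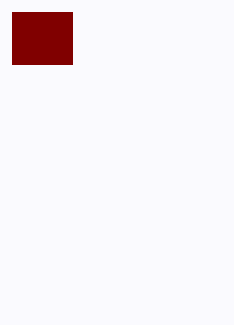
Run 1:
x0 = 12, y0 = 12, x1 = 72, y1 = 64, fill = 'maroon'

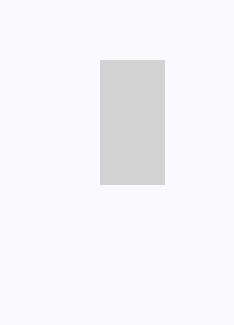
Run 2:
x0 = 100, y0 = 60, x1 = 164, y1 = 184, fill = 'lightgray'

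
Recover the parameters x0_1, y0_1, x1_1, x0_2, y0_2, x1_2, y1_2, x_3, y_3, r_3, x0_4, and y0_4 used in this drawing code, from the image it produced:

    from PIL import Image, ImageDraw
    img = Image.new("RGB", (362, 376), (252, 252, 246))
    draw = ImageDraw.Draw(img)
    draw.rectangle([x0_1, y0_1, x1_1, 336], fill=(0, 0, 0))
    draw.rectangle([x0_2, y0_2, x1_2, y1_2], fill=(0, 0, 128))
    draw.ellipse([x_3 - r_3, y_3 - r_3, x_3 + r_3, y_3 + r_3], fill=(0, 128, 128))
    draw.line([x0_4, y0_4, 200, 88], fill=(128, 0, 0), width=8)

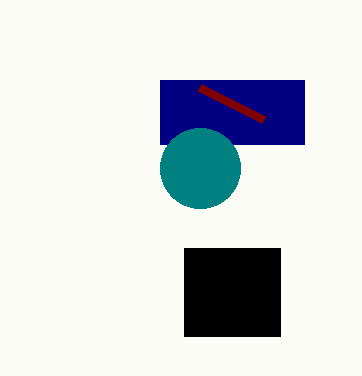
x0_1 = 184
y0_1 = 248
x1_1 = 280
x0_2 = 160
y0_2 = 80
x1_2 = 304
y1_2 = 144
x_3 = 200
y_3 = 168
r_3 = 40
x0_4 = 264
y0_4 = 120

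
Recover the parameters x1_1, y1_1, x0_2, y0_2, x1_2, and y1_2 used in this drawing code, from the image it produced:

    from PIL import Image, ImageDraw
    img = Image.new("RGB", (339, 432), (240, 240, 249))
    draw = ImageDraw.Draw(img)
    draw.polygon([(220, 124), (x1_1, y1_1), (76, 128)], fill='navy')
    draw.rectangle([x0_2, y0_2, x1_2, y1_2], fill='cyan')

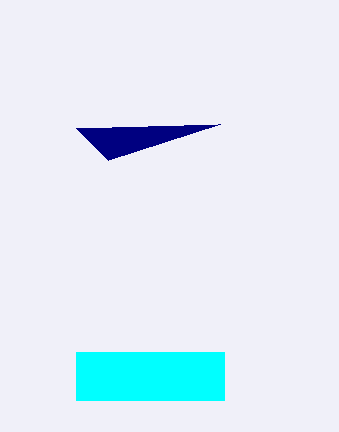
x1_1 = 108
y1_1 = 160
x0_2 = 76
y0_2 = 352
x1_2 = 224
y1_2 = 400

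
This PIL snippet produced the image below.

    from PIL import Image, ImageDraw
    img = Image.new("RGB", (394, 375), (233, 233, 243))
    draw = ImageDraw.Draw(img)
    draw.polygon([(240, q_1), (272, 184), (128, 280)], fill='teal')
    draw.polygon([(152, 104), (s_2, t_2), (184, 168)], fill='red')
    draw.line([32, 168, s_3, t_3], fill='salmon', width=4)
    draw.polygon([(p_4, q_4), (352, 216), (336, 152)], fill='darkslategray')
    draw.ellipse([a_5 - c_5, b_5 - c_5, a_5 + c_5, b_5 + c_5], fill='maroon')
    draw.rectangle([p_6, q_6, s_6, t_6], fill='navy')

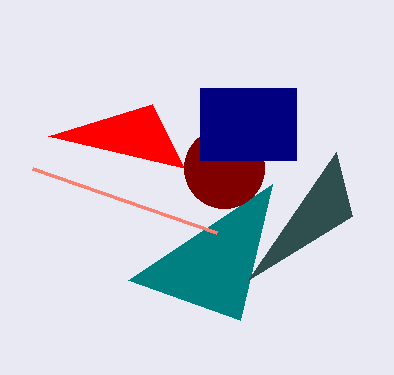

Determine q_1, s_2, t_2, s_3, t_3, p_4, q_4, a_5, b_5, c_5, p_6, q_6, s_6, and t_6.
q_1 = 320
s_2 = 48
t_2 = 136
s_3 = 216
t_3 = 232
p_4 = 248
q_4 = 280
a_5 = 224
b_5 = 168
c_5 = 40
p_6 = 200
q_6 = 88
s_6 = 296
t_6 = 160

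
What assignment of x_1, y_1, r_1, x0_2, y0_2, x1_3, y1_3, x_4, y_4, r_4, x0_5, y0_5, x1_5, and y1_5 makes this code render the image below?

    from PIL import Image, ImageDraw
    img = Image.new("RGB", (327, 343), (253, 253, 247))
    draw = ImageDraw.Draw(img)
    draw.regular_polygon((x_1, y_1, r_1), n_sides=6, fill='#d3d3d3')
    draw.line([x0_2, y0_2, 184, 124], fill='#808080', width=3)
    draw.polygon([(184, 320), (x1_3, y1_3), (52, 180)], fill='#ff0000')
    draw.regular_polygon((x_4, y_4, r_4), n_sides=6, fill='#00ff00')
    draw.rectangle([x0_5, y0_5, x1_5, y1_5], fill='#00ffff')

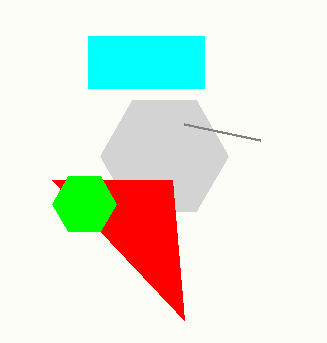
x_1 = 164, y_1 = 156, r_1 = 64, x0_2 = 260, y0_2 = 140, x1_3 = 172, y1_3 = 180, x_4 = 84, y_4 = 204, r_4 = 32, x0_5 = 88, y0_5 = 36, x1_5 = 204, y1_5 = 88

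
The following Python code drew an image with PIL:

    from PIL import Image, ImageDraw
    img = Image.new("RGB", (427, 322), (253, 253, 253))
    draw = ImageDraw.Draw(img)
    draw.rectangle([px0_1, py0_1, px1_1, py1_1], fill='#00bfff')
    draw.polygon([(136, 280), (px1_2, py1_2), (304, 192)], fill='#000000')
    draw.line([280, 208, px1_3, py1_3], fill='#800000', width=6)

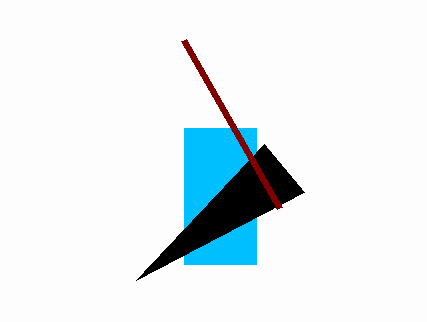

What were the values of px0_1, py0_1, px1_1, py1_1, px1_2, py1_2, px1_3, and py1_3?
px0_1 = 184
py0_1 = 128
px1_1 = 256
py1_1 = 264
px1_2 = 264
py1_2 = 144
px1_3 = 184
py1_3 = 40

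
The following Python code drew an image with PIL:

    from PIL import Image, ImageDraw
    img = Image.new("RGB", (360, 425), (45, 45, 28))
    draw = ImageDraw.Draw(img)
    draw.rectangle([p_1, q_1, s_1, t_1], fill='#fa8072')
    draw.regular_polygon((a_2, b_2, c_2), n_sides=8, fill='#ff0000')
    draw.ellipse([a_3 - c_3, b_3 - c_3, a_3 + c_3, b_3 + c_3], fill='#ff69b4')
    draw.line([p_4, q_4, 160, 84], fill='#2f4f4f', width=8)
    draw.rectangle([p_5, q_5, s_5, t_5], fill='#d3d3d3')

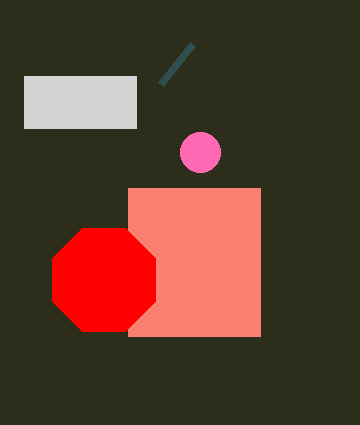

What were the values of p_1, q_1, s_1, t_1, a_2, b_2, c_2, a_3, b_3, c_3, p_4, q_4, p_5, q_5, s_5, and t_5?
p_1 = 128
q_1 = 188
s_1 = 260
t_1 = 336
a_2 = 104
b_2 = 280
c_2 = 56
a_3 = 200
b_3 = 152
c_3 = 20
p_4 = 192
q_4 = 44
p_5 = 24
q_5 = 76
s_5 = 136
t_5 = 128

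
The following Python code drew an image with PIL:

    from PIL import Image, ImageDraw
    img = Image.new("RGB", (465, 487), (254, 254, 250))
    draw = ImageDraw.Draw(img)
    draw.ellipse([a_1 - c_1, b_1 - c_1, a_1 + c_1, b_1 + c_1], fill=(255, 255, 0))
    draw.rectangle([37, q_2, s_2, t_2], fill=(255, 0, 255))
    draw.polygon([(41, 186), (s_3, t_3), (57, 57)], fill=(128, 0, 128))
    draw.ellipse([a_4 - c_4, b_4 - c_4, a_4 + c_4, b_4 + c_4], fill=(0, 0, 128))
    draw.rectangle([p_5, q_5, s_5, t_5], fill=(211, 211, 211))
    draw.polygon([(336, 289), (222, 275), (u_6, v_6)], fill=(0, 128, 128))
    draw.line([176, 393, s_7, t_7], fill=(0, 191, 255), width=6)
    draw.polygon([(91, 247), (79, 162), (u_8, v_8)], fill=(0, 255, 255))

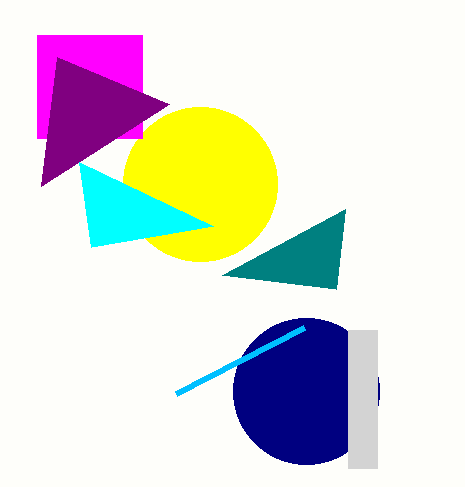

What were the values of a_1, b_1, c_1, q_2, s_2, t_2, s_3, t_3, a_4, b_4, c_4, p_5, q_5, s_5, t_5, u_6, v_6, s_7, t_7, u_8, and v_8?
a_1 = 200
b_1 = 184
c_1 = 77
q_2 = 35
s_2 = 142
t_2 = 138
s_3 = 169
t_3 = 104
a_4 = 306
b_4 = 391
c_4 = 73
p_5 = 348
q_5 = 330
s_5 = 377
t_5 = 468
u_6 = 345
v_6 = 209
s_7 = 304
t_7 = 327
u_8 = 213
v_8 = 226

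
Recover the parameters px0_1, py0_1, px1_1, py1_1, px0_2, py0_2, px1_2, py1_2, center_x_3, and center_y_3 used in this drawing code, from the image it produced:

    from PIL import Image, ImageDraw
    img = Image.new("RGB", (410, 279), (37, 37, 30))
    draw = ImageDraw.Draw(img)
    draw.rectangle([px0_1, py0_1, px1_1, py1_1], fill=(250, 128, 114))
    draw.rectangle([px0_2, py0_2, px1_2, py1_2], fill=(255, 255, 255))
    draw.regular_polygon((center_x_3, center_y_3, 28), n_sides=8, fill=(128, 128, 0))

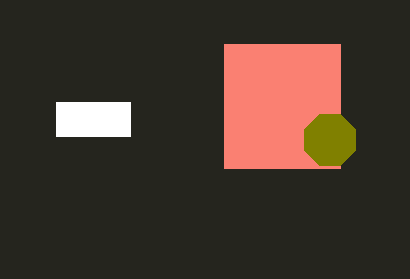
px0_1 = 224; py0_1 = 44; px1_1 = 340; py1_1 = 168; px0_2 = 56; py0_2 = 102; px1_2 = 130; py1_2 = 136; center_x_3 = 330; center_y_3 = 140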